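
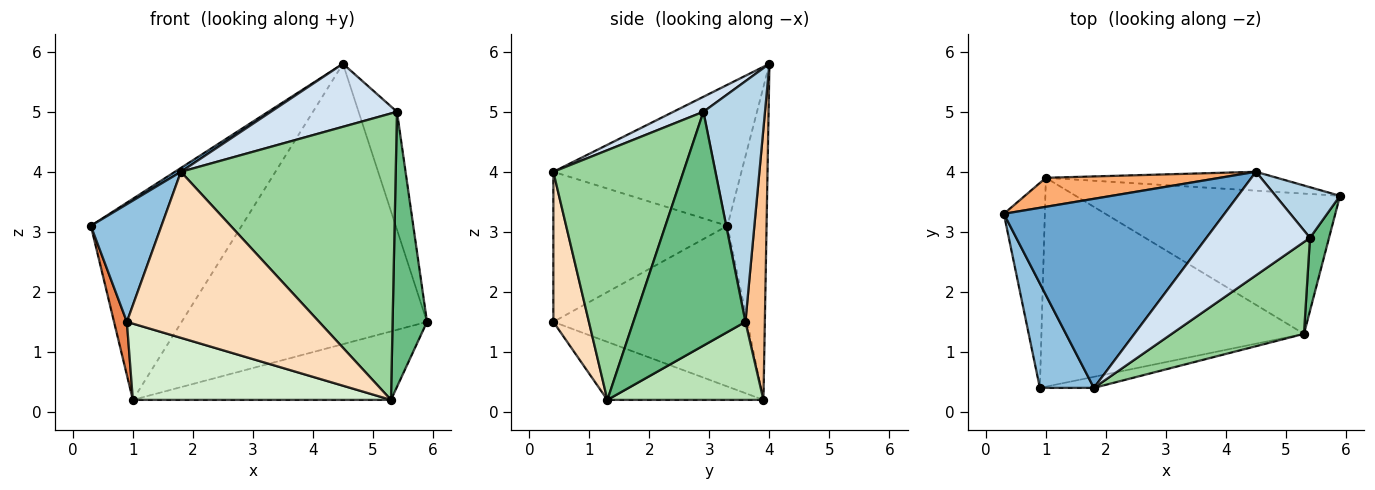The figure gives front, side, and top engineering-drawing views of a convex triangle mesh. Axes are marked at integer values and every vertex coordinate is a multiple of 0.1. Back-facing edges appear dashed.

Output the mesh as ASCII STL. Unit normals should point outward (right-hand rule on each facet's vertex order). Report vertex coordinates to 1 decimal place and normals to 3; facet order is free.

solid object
 facet normal -0.539 -0.017 0.842
  outer loop
   vertex 4.5 4.0 5.8
   vertex 0.3 3.3 3.1
   vertex 1.8 0.4 4.0
  endloop
 endfacet
 facet normal -0.879 -0.356 0.316
  outer loop
   vertex 0.9 0.4 1.5
   vertex 1.8 0.4 4.0
   vertex 0.3 3.3 3.1
  endloop
 endfacet
 facet normal 0.827 0.516 0.221
  outer loop
   vertex 5.4 2.9 5.0
   vertex 5.9 3.6 1.5
   vertex 4.5 4.0 5.8
  endloop
 endfacet
 facet normal 0.123 -0.516 0.848
  outer loop
   vertex 5.4 2.9 5.0
   vertex 4.5 4.0 5.8
   vertex 1.8 0.4 4.0
  endloop
 endfacet
 facet normal -0.967 -0.064 -0.247
  outer loop
   vertex 1.0 3.9 0.2
   vertex 0.9 0.4 1.5
   vertex 0.3 3.3 3.1
  endloop
 endfacet
 facet normal -0.249 0.959 0.138
  outer loop
   vertex 1.0 3.9 0.2
   vertex 0.3 3.3 3.1
   vertex 4.5 4.0 5.8
  endloop
 endfacet
 facet normal 0.079 0.995 -0.067
  outer loop
   vertex 1.0 3.9 0.2
   vertex 4.5 4.0 5.8
   vertex 5.9 3.6 1.5
  endloop
 endfacet
 facet normal 0.181 -0.981 -0.065
  outer loop
   vertex 5.3 1.3 0.2
   vertex 1.8 0.4 4.0
   vertex 0.9 0.4 1.5
  endloop
 endfacet
 facet normal 0.953 -0.293 0.078
  outer loop
   vertex 5.3 1.3 0.2
   vertex 5.9 3.6 1.5
   vertex 5.4 2.9 5.0
  endloop
 endfacet
 facet normal 0.499 -0.825 0.265
  outer loop
   vertex 5.3 1.3 0.2
   vertex 5.4 2.9 5.0
   vertex 1.8 0.4 4.0
  endloop
 endfacet
 facet normal 0.256 0.424 -0.869
  outer loop
   vertex 5.3 1.3 0.2
   vertex 1.0 3.9 0.2
   vertex 5.9 3.6 1.5
  endloop
 endfacet
 facet normal -0.203 -0.336 -0.920
  outer loop
   vertex 5.3 1.3 0.2
   vertex 0.9 0.4 1.5
   vertex 1.0 3.9 0.2
  endloop
 endfacet
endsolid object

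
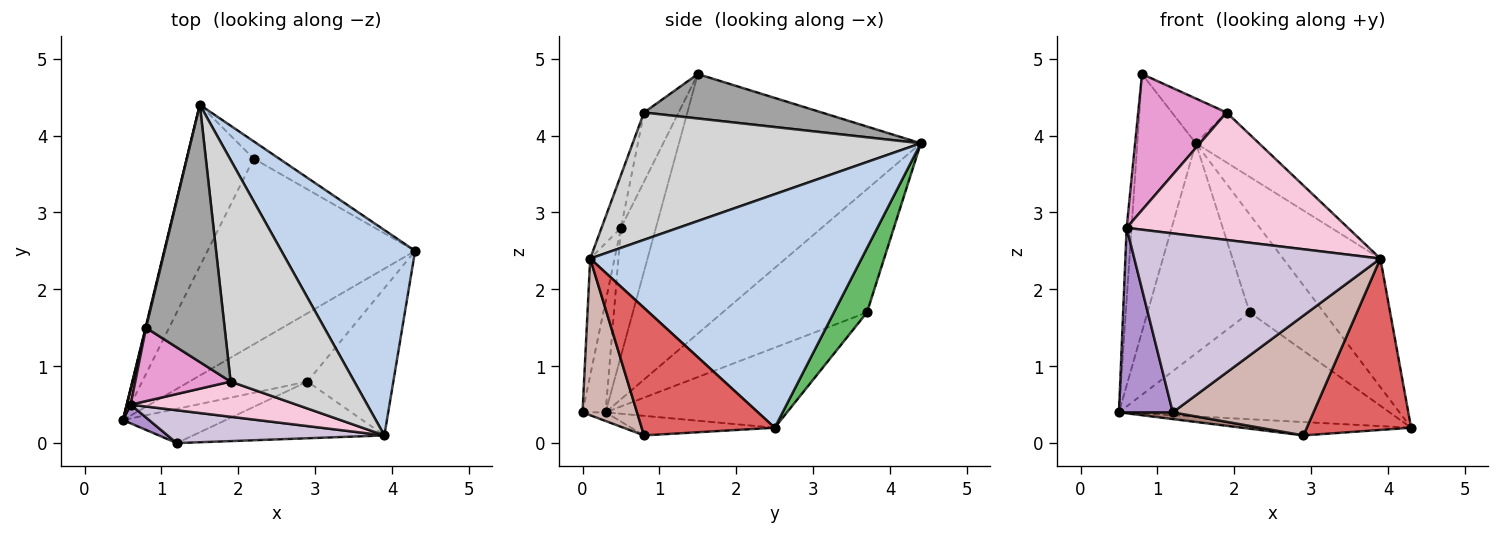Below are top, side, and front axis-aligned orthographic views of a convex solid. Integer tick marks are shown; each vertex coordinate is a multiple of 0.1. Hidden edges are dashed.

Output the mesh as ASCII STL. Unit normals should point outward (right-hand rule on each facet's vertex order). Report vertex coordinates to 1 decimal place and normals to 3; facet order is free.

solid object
 facet normal -0.972 0.235 0.002
  outer loop
   vertex 0.8 1.5 4.8
   vertex 1.5 4.4 3.9
   vertex 0.5 0.3 0.4
  endloop
 endfacet
 facet normal 0.829 0.297 0.475
  outer loop
   vertex 3.9 0.1 2.4
   vertex 4.3 2.5 0.2
   vertex 1.5 4.4 3.9
  endloop
 endfacet
 facet normal -0.317 0.473 -0.822
  outer loop
   vertex 2.2 3.7 1.7
   vertex 4.3 2.5 0.2
   vertex 0.5 0.3 0.4
  endloop
 endfacet
 facet normal -0.746 0.528 -0.405
  outer loop
   vertex 2.2 3.7 1.7
   vertex 0.5 0.3 0.4
   vertex 1.5 4.4 3.9
  endloop
 endfacet
 facet normal 0.402 0.902 -0.159
  outer loop
   vertex 2.2 3.7 1.7
   vertex 1.5 4.4 3.9
   vertex 4.3 2.5 0.2
  endloop
 endfacet
 facet normal -0.161 0.189 -0.969
  outer loop
   vertex 2.9 0.8 0.1
   vertex 0.5 0.3 0.4
   vertex 4.3 2.5 0.2
  endloop
 endfacet
 facet normal 0.695 -0.545 -0.468
  outer loop
   vertex 2.9 0.8 0.1
   vertex 4.3 2.5 0.2
   vertex 3.9 0.1 2.4
  endloop
 endfacet
 facet normal -0.990 0.139 0.030
  outer loop
   vertex 0.6 0.5 2.8
   vertex 0.8 1.5 4.8
   vertex 0.5 0.3 0.4
  endloop
 endfacet
 facet normal -0.392 -0.915 0.093
  outer loop
   vertex 1.2 0.0 0.4
   vertex 0.6 0.5 2.8
   vertex 0.5 0.3 0.4
  endloop
 endfacet
 facet normal -0.097 -0.979 0.180
  outer loop
   vertex 1.2 0.0 0.4
   vertex 3.9 0.1 2.4
   vertex 0.6 0.5 2.8
  endloop
 endfacet
 facet normal -0.082 -0.192 -0.978
  outer loop
   vertex 1.2 0.0 0.4
   vertex 0.5 0.3 0.4
   vertex 2.9 0.8 0.1
  endloop
 endfacet
 facet normal 0.330 -0.853 -0.403
  outer loop
   vertex 1.2 0.0 0.4
   vertex 2.9 0.8 0.1
   vertex 3.9 0.1 2.4
  endloop
 endfacet
 facet normal -0.326 -0.832 0.449
  outer loop
   vertex 1.9 0.8 4.3
   vertex 0.8 1.5 4.8
   vertex 0.6 0.5 2.8
  endloop
 endfacet
 facet normal -0.084 -0.961 0.265
  outer loop
   vertex 1.9 0.8 4.3
   vertex 0.6 0.5 2.8
   vertex 3.9 0.1 2.4
  endloop
 endfacet
 facet normal 0.487 0.150 0.861
  outer loop
   vertex 1.9 0.8 4.3
   vertex 1.5 4.4 3.9
   vertex 0.8 1.5 4.8
  endloop
 endfacet
 facet normal 0.708 0.155 0.689
  outer loop
   vertex 1.9 0.8 4.3
   vertex 3.9 0.1 2.4
   vertex 1.5 4.4 3.9
  endloop
 endfacet
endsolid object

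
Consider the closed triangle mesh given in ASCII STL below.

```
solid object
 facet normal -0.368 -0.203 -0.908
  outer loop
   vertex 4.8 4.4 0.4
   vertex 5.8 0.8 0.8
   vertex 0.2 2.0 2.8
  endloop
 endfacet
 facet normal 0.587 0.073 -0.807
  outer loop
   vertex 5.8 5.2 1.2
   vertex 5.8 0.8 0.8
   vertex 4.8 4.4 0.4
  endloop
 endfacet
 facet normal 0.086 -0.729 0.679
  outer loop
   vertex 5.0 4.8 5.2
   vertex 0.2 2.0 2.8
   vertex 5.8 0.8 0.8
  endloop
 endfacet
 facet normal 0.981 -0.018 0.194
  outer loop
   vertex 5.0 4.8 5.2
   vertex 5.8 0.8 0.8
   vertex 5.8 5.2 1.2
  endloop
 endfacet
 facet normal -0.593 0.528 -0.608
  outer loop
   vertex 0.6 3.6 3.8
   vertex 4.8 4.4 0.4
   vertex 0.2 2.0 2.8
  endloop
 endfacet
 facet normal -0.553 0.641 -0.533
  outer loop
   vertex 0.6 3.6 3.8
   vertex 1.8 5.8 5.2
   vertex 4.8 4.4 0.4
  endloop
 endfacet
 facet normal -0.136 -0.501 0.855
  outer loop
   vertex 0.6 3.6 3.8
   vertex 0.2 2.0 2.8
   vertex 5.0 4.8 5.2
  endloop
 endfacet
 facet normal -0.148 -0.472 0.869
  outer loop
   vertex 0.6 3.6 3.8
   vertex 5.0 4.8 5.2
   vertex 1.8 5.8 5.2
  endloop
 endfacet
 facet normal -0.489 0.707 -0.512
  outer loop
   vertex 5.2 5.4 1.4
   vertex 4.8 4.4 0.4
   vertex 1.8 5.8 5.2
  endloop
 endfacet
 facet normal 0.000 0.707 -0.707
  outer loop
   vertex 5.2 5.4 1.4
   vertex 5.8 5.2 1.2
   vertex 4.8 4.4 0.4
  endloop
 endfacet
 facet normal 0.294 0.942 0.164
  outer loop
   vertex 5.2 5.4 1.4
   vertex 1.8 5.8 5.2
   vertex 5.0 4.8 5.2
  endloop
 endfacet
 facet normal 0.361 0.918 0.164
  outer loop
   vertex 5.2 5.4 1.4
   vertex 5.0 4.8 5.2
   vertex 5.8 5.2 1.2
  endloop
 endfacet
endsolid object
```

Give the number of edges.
18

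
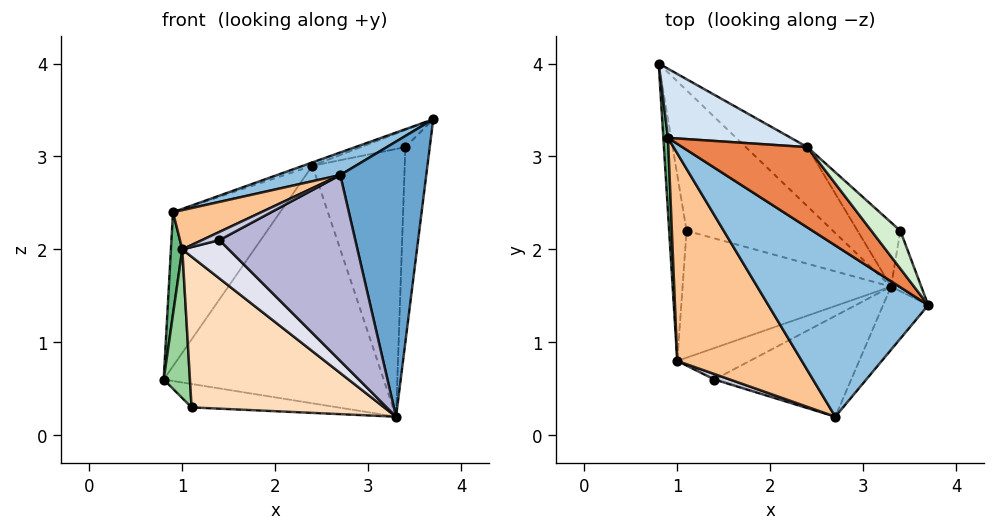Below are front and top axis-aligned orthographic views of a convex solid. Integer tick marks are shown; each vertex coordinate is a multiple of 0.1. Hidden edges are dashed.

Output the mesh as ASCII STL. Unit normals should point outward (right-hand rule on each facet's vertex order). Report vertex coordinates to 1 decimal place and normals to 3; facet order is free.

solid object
 facet normal 0.793 -0.593 -0.136
  outer loop
   vertex 3.3 1.6 0.2
   vertex 3.7 1.4 3.4
   vertex 2.7 0.2 2.8
  endloop
 endfacet
 facet normal -0.401 -0.120 0.908
  outer loop
   vertex 0.9 3.2 2.4
   vertex 2.7 0.2 2.8
   vertex 3.7 1.4 3.4
  endloop
 endfacet
 facet normal 0.000 0.164 -0.986
  outer loop
   vertex 1.1 2.2 0.3
   vertex 0.8 4.0 0.6
   vertex 3.3 1.6 0.2
  endloop
 endfacet
 facet normal -0.076 0.910 0.408
  outer loop
   vertex 2.4 3.1 2.9
   vertex 0.8 4.0 0.6
   vertex 0.9 3.2 2.4
  endloop
 endfacet
 facet normal -0.314 0.039 0.949
  outer loop
   vertex 2.4 3.1 2.9
   vertex 0.9 3.2 2.4
   vertex 3.7 1.4 3.4
  endloop
 endfacet
 facet normal 0.666 0.724 -0.180
  outer loop
   vertex 2.4 3.1 2.9
   vertex 3.3 1.6 0.2
   vertex 0.8 4.0 0.6
  endloop
 endfacet
 facet normal -0.467 -0.164 0.869
  outer loop
   vertex 1.0 0.8 2.0
   vertex 2.7 0.2 2.8
   vertex 0.9 3.2 2.4
  endloop
 endfacet
 facet normal -0.231 -0.744 -0.627
  outer loop
   vertex 1.0 0.8 2.0
   vertex 1.1 2.2 0.3
   vertex 3.3 1.6 0.2
  endloop
 endfacet
 facet normal -0.998 -0.047 0.034
  outer loop
   vertex 1.0 0.8 2.0
   vertex 0.9 3.2 2.4
   vertex 0.8 4.0 0.6
  endloop
 endfacet
 facet normal -0.976 -0.135 -0.168
  outer loop
   vertex 1.0 0.8 2.0
   vertex 0.8 4.0 0.6
   vertex 1.1 2.2 0.3
  endloop
 endfacet
 facet normal 0.943 0.317 -0.098
  outer loop
   vertex 3.4 2.2 3.1
   vertex 3.7 1.4 3.4
   vertex 3.3 1.6 0.2
  endloop
 endfacet
 facet normal 0.186 0.405 0.895
  outer loop
   vertex 3.4 2.2 3.1
   vertex 2.4 3.1 2.9
   vertex 3.7 1.4 3.4
  endloop
 endfacet
 facet normal 0.678 0.715 -0.171
  outer loop
   vertex 3.4 2.2 3.1
   vertex 3.3 1.6 0.2
   vertex 2.4 3.1 2.9
  endloop
 endfacet
 facet normal -0.014 -0.879 -0.477
  outer loop
   vertex 1.4 0.6 2.1
   vertex 3.3 1.6 0.2
   vertex 2.7 0.2 2.8
  endloop
 endfacet
 facet normal -0.485 -0.728 0.485
  outer loop
   vertex 1.4 0.6 2.1
   vertex 2.7 0.2 2.8
   vertex 1.0 0.8 2.0
  endloop
 endfacet
 facet normal -0.222 -0.754 -0.619
  outer loop
   vertex 1.4 0.6 2.1
   vertex 1.0 0.8 2.0
   vertex 3.3 1.6 0.2
  endloop
 endfacet
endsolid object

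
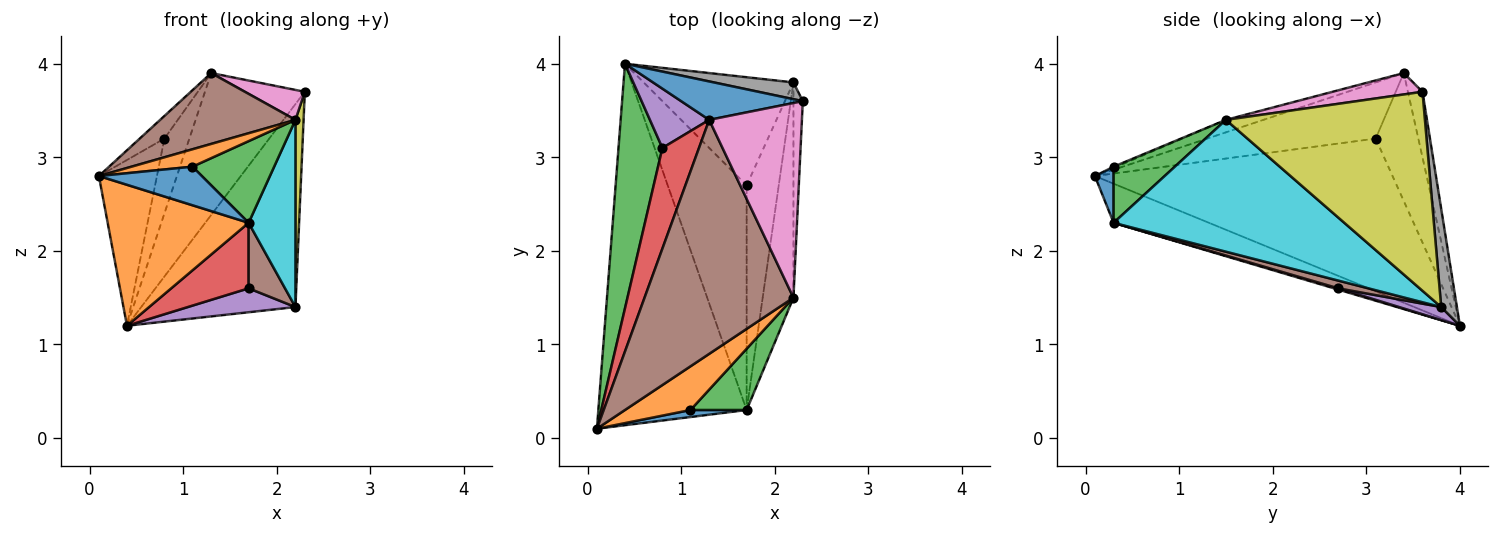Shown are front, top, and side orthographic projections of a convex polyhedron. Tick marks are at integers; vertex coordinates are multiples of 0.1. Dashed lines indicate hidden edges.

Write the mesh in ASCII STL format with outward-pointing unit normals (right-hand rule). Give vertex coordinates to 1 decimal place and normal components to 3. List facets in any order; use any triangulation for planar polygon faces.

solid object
 facet normal -0.139 0.956 0.259
  outer loop
   vertex 1.3 3.4 3.9
   vertex 2.3 3.6 3.7
   vertex 0.4 4.0 1.2
  endloop
 endfacet
 facet normal -0.239 -0.353 -0.905
  outer loop
   vertex 1.7 0.3 2.3
   vertex 0.1 0.1 2.8
   vertex 0.4 4.0 1.2
  endloop
 endfacet
 facet normal -0.945 0.184 0.272
  outer loop
   vertex 0.8 3.1 3.2
   vertex 0.4 4.0 1.2
   vertex 0.1 0.1 2.8
  endloop
 endfacet
 facet normal -0.832 0.122 0.542
  outer loop
   vertex 0.8 3.1 3.2
   vertex 0.1 0.1 2.8
   vertex 1.3 3.4 3.9
  endloop
 endfacet
 facet normal -0.801 0.469 0.371
  outer loop
   vertex 0.8 3.1 3.2
   vertex 1.3 3.4 3.9
   vertex 0.4 4.0 1.2
  endloop
 endfacet
 facet normal -0.080 -0.289 0.954
  outer loop
   vertex 2.2 1.5 3.4
   vertex 1.3 3.4 3.9
   vertex 0.1 0.1 2.8
  endloop
 endfacet
 facet normal 0.222 -0.148 0.964
  outer loop
   vertex 2.2 1.5 3.4
   vertex 2.3 3.6 3.7
   vertex 1.3 3.4 3.9
  endloop
 endfacet
 facet normal 0.101 0.992 0.082
  outer loop
   vertex 2.2 3.8 1.4
   vertex 0.4 4.0 1.2
   vertex 2.3 3.6 3.7
  endloop
 endfacet
 facet normal 0.998 -0.041 -0.047
  outer loop
   vertex 2.2 3.8 1.4
   vertex 2.3 3.6 3.7
   vertex 2.2 1.5 3.4
  endloop
 endfacet
 facet normal 0.955 -0.194 -0.223
  outer loop
   vertex 2.2 3.8 1.4
   vertex 2.2 1.5 3.4
   vertex 1.7 0.3 2.3
  endloop
 endfacet
 facet normal 0.176 -0.968 0.176
  outer loop
   vertex 1.1 0.3 2.9
   vertex 0.1 0.1 2.8
   vertex 1.7 0.3 2.3
  endloop
 endfacet
 facet normal -0.019 -0.370 0.929
  outer loop
   vertex 1.1 0.3 2.9
   vertex 2.2 1.5 3.4
   vertex 0.1 0.1 2.8
  endloop
 endfacet
 facet normal 0.514 -0.686 0.514
  outer loop
   vertex 1.1 0.3 2.9
   vertex 1.7 0.3 2.3
   vertex 2.2 1.5 3.4
  endloop
 endfacet
 facet normal 0.015 -0.280 -0.960
  outer loop
   vertex 1.7 2.7 1.6
   vertex 1.7 0.3 2.3
   vertex 0.4 4.0 1.2
  endloop
 endfacet
 facet normal 0.084 -0.215 -0.973
  outer loop
   vertex 1.7 2.7 1.6
   vertex 0.4 4.0 1.2
   vertex 2.2 3.8 1.4
  endloop
 endfacet
 facet normal 0.226 -0.273 -0.935
  outer loop
   vertex 1.7 2.7 1.6
   vertex 2.2 3.8 1.4
   vertex 1.7 0.3 2.3
  endloop
 endfacet
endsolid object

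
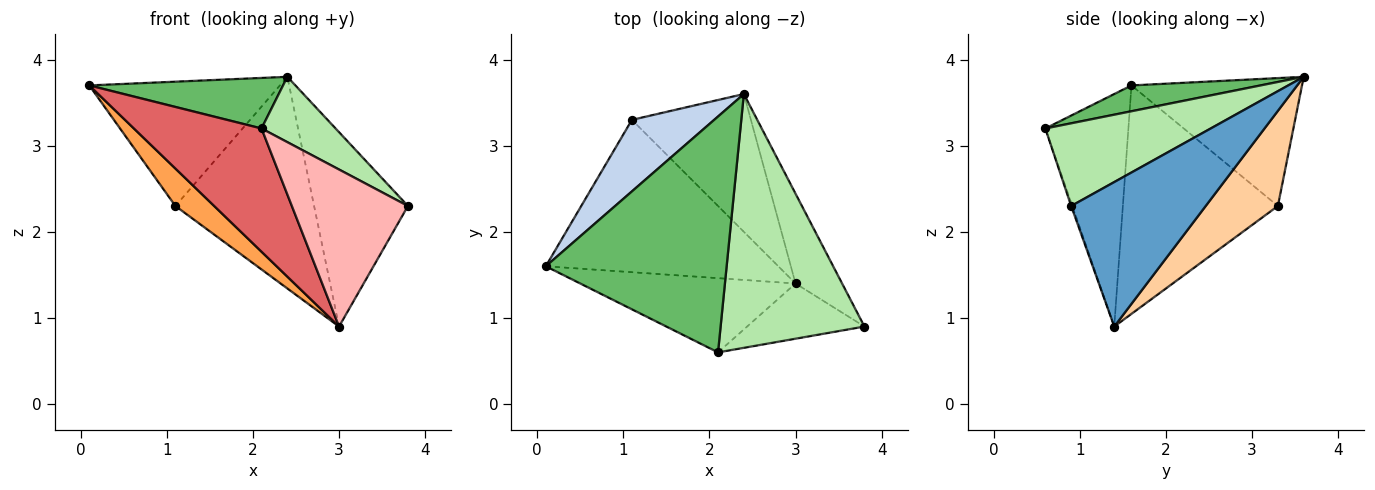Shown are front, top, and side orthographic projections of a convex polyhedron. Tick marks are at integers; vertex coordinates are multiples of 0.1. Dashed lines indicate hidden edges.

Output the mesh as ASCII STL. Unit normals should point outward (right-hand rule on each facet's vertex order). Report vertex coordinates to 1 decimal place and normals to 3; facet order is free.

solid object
 facet normal 0.793 0.553 -0.256
  outer loop
   vertex 3.0 1.4 0.9
   vertex 2.4 3.6 3.8
   vertex 3.8 0.9 2.3
  endloop
 endfacet
 facet normal -0.613 0.685 0.394
  outer loop
   vertex 1.1 3.3 2.3
   vertex 0.1 1.6 3.7
   vertex 2.4 3.6 3.8
  endloop
 endfacet
 facet normal -0.690 -0.173 -0.703
  outer loop
   vertex 1.1 3.3 2.3
   vertex 3.0 1.4 0.9
   vertex 0.1 1.6 3.7
  endloop
 endfacet
 facet normal 0.400 0.768 -0.500
  outer loop
   vertex 1.1 3.3 2.3
   vertex 2.4 3.6 3.8
   vertex 3.0 1.4 0.9
  endloop
 endfacet
 facet normal 0.138 -0.208 0.968
  outer loop
   vertex 2.1 0.6 3.2
   vertex 2.4 3.6 3.8
   vertex 0.1 1.6 3.7
  endloop
 endfacet
 facet normal 0.486 -0.218 0.846
  outer loop
   vertex 2.1 0.6 3.2
   vertex 3.8 0.9 2.3
   vertex 2.4 3.6 3.8
  endloop
 endfacet
 facet normal -0.487 -0.748 -0.451
  outer loop
   vertex 2.1 0.6 3.2
   vertex 0.1 1.6 3.7
   vertex 3.0 1.4 0.9
  endloop
 endfacet
 facet normal -0.009 -0.943 -0.332
  outer loop
   vertex 2.1 0.6 3.2
   vertex 3.0 1.4 0.9
   vertex 3.8 0.9 2.3
  endloop
 endfacet
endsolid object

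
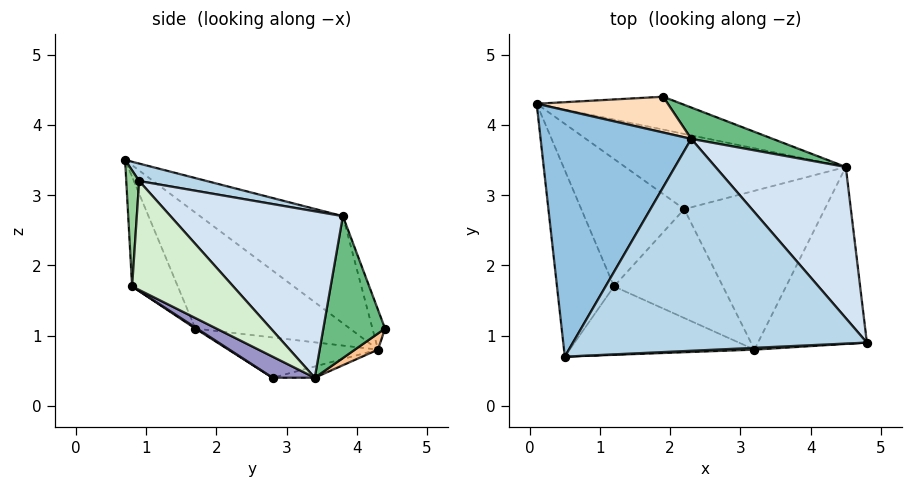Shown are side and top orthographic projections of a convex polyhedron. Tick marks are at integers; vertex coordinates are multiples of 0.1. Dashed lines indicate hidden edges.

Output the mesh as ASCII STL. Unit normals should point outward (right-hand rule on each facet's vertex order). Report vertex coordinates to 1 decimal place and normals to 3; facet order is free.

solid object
 facet normal -0.050 0.191 -0.980
  outer loop
   vertex 4.5 3.4 0.4
   vertex 2.2 2.8 0.4
   vertex 0.1 4.3 0.8
  endloop
 endfacet
 facet normal -0.508 0.480 0.715
  outer loop
   vertex 2.3 3.8 2.7
   vertex 0.1 4.3 0.8
   vertex 0.5 0.7 3.5
  endloop
 endfacet
 facet normal 0.058 0.218 0.974
  outer loop
   vertex 2.3 3.8 2.7
   vertex 0.5 0.7 3.5
   vertex 4.8 0.9 3.2
  endloop
 endfacet
 facet normal 0.619 0.617 0.485
  outer loop
   vertex 2.3 3.8 2.7
   vertex 4.8 0.9 3.2
   vertex 4.5 3.4 0.4
  endloop
 endfacet
 facet normal -0.824 -0.395 -0.405
  outer loop
   vertex 1.2 1.7 1.1
   vertex 0.5 0.7 3.5
   vertex 0.1 4.3 0.8
  endloop
 endfacet
 facet normal -0.352 -0.253 -0.901
  outer loop
   vertex 1.2 1.7 1.1
   vertex 0.1 4.3 0.8
   vertex 2.2 2.8 0.4
  endloop
 endfacet
 facet normal 0.079 0.701 -0.708
  outer loop
   vertex 1.9 4.4 1.1
   vertex 4.5 3.4 0.4
   vertex 0.1 4.3 0.8
  endloop
 endfacet
 facet normal -0.113 0.921 0.374
  outer loop
   vertex 1.9 4.4 1.1
   vertex 0.1 4.3 0.8
   vertex 2.3 3.8 2.7
  endloop
 endfacet
 facet normal 0.403 0.886 0.231
  outer loop
   vertex 1.9 4.4 1.1
   vertex 2.3 3.8 2.7
   vertex 4.5 3.4 0.4
  endloop
 endfacet
 facet normal 0.048 -0.999 0.016
  outer loop
   vertex 3.2 0.8 1.7
   vertex 4.8 0.9 3.2
   vertex 0.5 0.7 3.5
  endloop
 endfacet
 facet normal -0.258 -0.863 -0.435
  outer loop
   vertex 3.2 0.8 1.7
   vertex 0.5 0.7 3.5
   vertex 1.2 1.7 1.1
  endloop
 endfacet
 facet normal 0.577 -0.577 -0.577
  outer loop
   vertex 3.2 0.8 1.7
   vertex 4.5 3.4 0.4
   vertex 4.8 0.9 3.2
  endloop
 endfacet
 facet normal 0.129 -0.494 -0.860
  outer loop
   vertex 3.2 0.8 1.7
   vertex 2.2 2.8 0.4
   vertex 4.5 3.4 0.4
  endloop
 endfacet
 facet normal 0.008 -0.542 -0.840
  outer loop
   vertex 3.2 0.8 1.7
   vertex 1.2 1.7 1.1
   vertex 2.2 2.8 0.4
  endloop
 endfacet
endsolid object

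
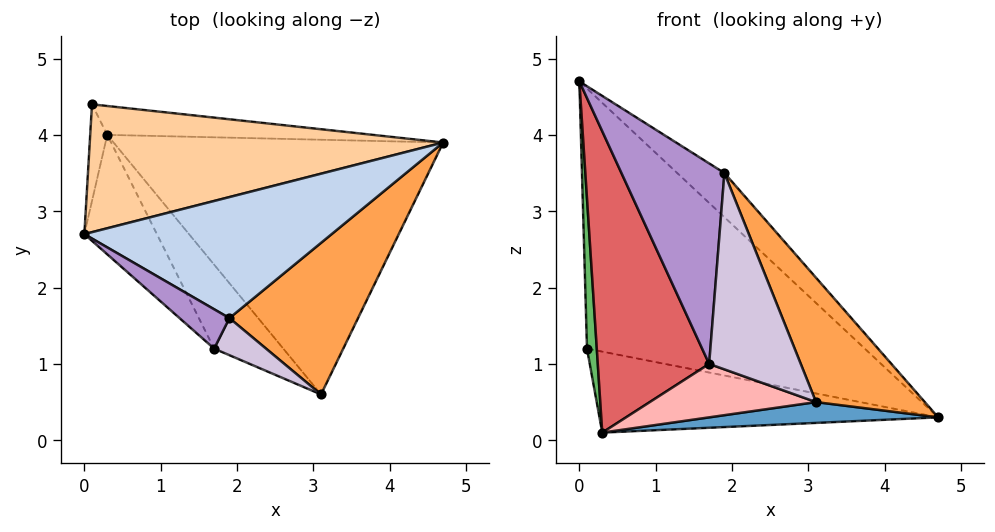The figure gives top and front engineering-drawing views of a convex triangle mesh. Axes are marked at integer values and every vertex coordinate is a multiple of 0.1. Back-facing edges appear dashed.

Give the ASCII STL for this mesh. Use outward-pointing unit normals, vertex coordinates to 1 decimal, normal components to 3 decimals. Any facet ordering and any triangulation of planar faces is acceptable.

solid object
 facet normal 0.043 -0.081 -0.996
  outer loop
   vertex 0.3 4.0 0.1
   vertex 4.7 3.9 0.3
   vertex 3.1 0.6 0.5
  endloop
 endfacet
 facet normal 0.621 0.269 0.736
  outer loop
   vertex 1.9 1.6 3.5
   vertex 4.7 3.9 0.3
   vertex 0.0 2.7 4.7
  endloop
 endfacet
 facet normal 0.815 -0.368 0.448
  outer loop
   vertex 1.9 1.6 3.5
   vertex 3.1 0.6 0.5
   vertex 4.7 3.9 0.3
  endloop
 endfacet
 facet normal 0.181 0.883 0.434
  outer loop
   vertex 0.1 4.4 1.2
   vertex 0.0 2.7 4.7
   vertex 4.7 3.9 0.3
  endloop
 endfacet
 facet normal -0.978 -0.176 -0.114
  outer loop
   vertex 0.1 4.4 1.2
   vertex 0.3 4.0 0.1
   vertex 0.0 2.7 4.7
  endloop
 endfacet
 facet normal 0.037 0.941 -0.336
  outer loop
   vertex 0.1 4.4 1.2
   vertex 4.7 3.9 0.3
   vertex 0.3 4.0 0.1
  endloop
 endfacet
 facet normal -0.851 -0.488 -0.193
  outer loop
   vertex 1.7 1.2 1.0
   vertex 0.0 2.7 4.7
   vertex 0.3 4.0 0.1
  endloop
 endfacet
 facet normal -0.469 -0.474 -0.745
  outer loop
   vertex 1.7 1.2 1.0
   vertex 0.3 4.0 0.1
   vertex 3.1 0.6 0.5
  endloop
 endfacet
 facet normal -0.408 -0.896 0.176
  outer loop
   vertex 1.7 1.2 1.0
   vertex 1.9 1.6 3.5
   vertex 0.0 2.7 4.7
  endloop
 endfacet
 facet normal -0.334 -0.926 0.175
  outer loop
   vertex 1.7 1.2 1.0
   vertex 3.1 0.6 0.5
   vertex 1.9 1.6 3.5
  endloop
 endfacet
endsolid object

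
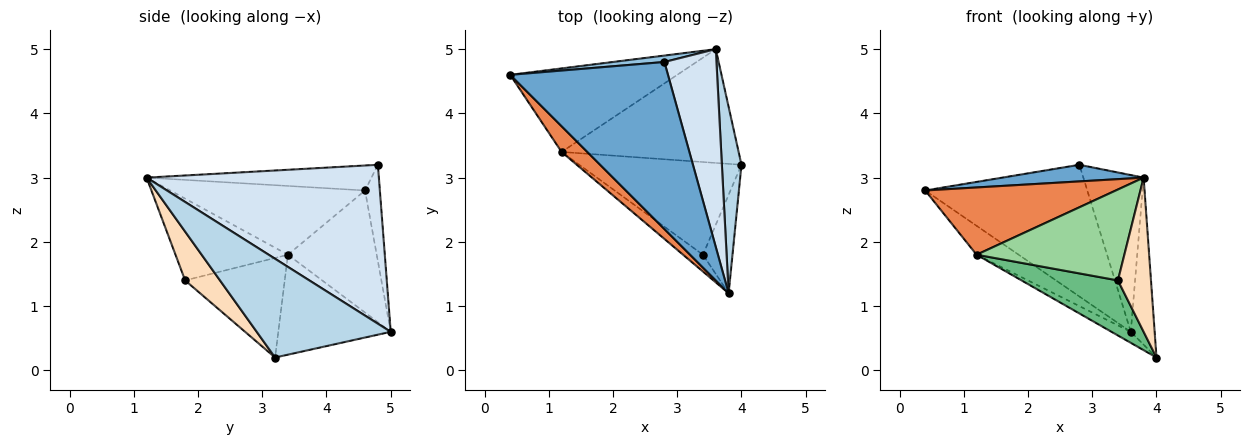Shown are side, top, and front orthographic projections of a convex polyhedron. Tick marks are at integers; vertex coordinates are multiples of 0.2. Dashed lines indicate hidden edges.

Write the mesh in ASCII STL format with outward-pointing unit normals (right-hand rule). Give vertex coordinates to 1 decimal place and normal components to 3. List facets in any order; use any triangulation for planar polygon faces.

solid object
 facet normal -0.156 -0.098 0.983
  outer loop
   vertex 2.8 4.8 3.2
   vertex 0.4 4.6 2.8
   vertex 3.8 1.2 3.0
  endloop
 endfacet
 facet normal -0.091 0.995 0.049
  outer loop
   vertex 3.6 5.0 0.6
   vertex 0.4 4.6 2.8
   vertex 2.8 4.8 3.2
  endloop
 endfacet
 facet normal 0.966 0.172 0.192
  outer loop
   vertex 3.6 5.0 0.6
   vertex 3.8 1.2 3.0
   vertex 4.0 3.2 0.2
  endloop
 endfacet
 facet normal 0.923 0.239 0.302
  outer loop
   vertex 3.6 5.0 0.6
   vertex 2.8 4.8 3.2
   vertex 3.8 1.2 3.0
  endloop
 endfacet
 facet normal -0.691 -0.676 0.258
  outer loop
   vertex 1.2 3.4 1.8
   vertex 3.8 1.2 3.0
   vertex 0.4 4.6 2.8
  endloop
 endfacet
 facet normal -0.568 0.269 -0.778
  outer loop
   vertex 1.2 3.4 1.8
   vertex 0.4 4.6 2.8
   vertex 3.6 5.0 0.6
  endloop
 endfacet
 facet normal -0.490 0.084 -0.868
  outer loop
   vertex 1.2 3.4 1.8
   vertex 3.6 5.0 0.6
   vertex 4.0 3.2 0.2
  endloop
 endfacet
 facet normal 0.665 -0.630 -0.402
  outer loop
   vertex 3.4 1.8 1.4
   vertex 4.0 3.2 0.2
   vertex 3.8 1.2 3.0
  endloop
 endfacet
 facet normal -0.467 -0.452 -0.760
  outer loop
   vertex 3.4 1.8 1.4
   vertex 1.2 3.4 1.8
   vertex 4.0 3.2 0.2
  endloop
 endfacet
 facet normal -0.599 -0.787 -0.145
  outer loop
   vertex 3.4 1.8 1.4
   vertex 3.8 1.2 3.0
   vertex 1.2 3.4 1.8
  endloop
 endfacet
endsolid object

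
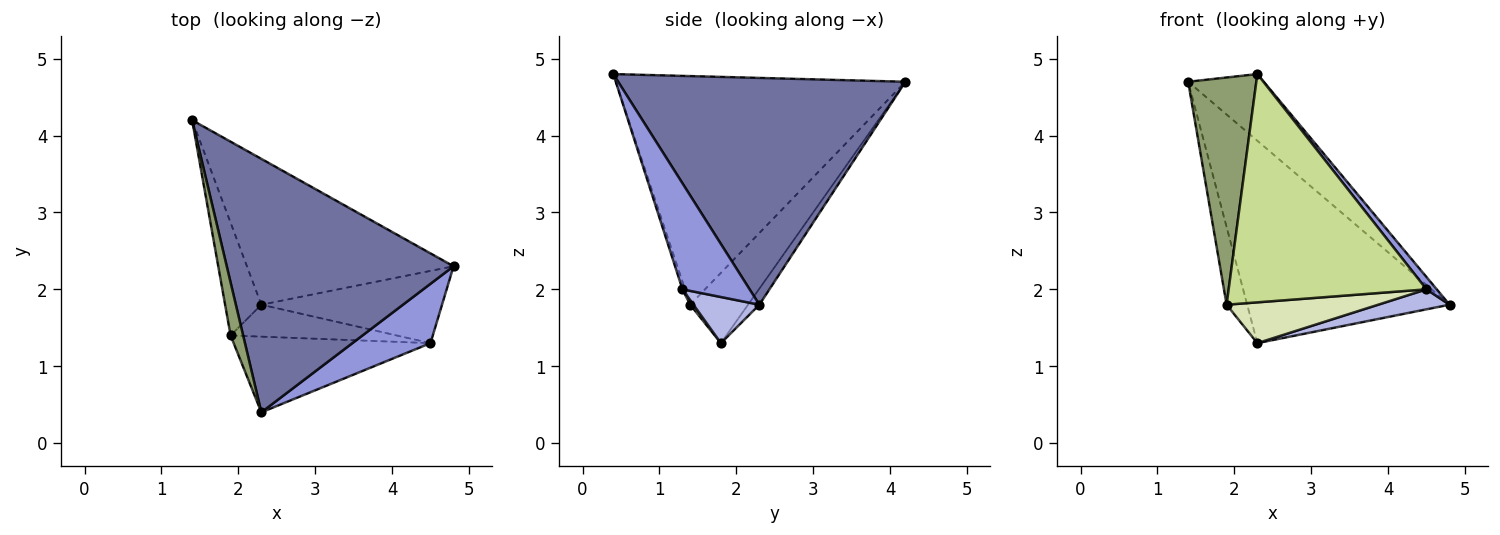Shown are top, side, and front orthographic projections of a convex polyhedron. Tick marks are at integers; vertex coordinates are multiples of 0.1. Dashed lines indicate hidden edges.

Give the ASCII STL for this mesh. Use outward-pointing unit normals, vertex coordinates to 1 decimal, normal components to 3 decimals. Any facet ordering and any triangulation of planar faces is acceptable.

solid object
 facet normal 0.695 0.183 0.695
  outer loop
   vertex 2.3 0.4 4.8
   vertex 4.8 2.3 1.8
   vertex 1.4 4.2 4.7
  endloop
 endfacet
 facet normal -0.045 0.810 -0.584
  outer loop
   vertex 2.3 1.8 1.3
   vertex 1.4 4.2 4.7
   vertex 4.8 2.3 1.8
  endloop
 endfacet
 facet normal 0.799 -0.122 0.589
  outer loop
   vertex 4.5 1.3 2.0
   vertex 4.8 2.3 1.8
   vertex 2.3 0.4 4.8
  endloop
 endfacet
 facet normal 0.239 -0.259 -0.936
  outer loop
   vertex 4.5 1.3 2.0
   vertex 2.3 1.8 1.3
   vertex 4.8 2.3 1.8
  endloop
 endfacet
 facet normal -0.972 -0.229 0.053
  outer loop
   vertex 1.9 1.4 1.8
   vertex 2.3 0.4 4.8
   vertex 1.4 4.2 4.7
  endloop
 endfacet
 facet normal -0.848 0.301 -0.437
  outer loop
   vertex 1.9 1.4 1.8
   vertex 1.4 4.2 4.7
   vertex 2.3 1.8 1.3
  endloop
 endfacet
 facet normal -0.012 -0.949 -0.315
  outer loop
   vertex 1.9 1.4 1.8
   vertex 4.5 1.3 2.0
   vertex 2.3 0.4 4.8
  endloop
 endfacet
 facet normal 0.017 -0.787 -0.616
  outer loop
   vertex 1.9 1.4 1.8
   vertex 2.3 1.8 1.3
   vertex 4.5 1.3 2.0
  endloop
 endfacet
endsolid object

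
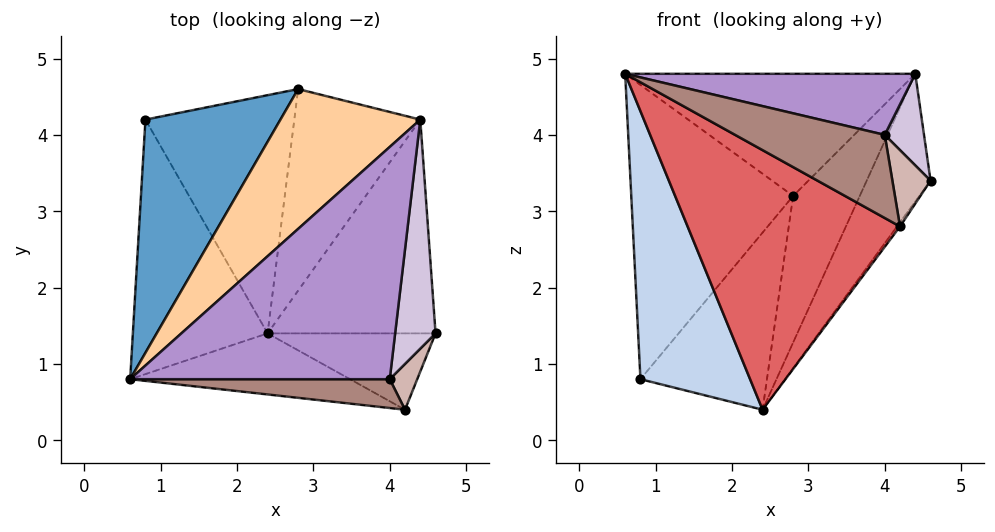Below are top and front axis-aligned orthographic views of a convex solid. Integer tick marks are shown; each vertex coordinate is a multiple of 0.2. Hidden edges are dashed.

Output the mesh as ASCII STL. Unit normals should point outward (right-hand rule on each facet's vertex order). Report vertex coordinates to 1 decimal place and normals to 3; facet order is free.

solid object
 facet normal -0.670 0.582 0.461
  outer loop
   vertex 0.8 4.2 0.8
   vertex 0.6 0.8 4.8
   vertex 2.8 4.6 3.2
  endloop
 endfacet
 facet normal -0.822 -0.413 -0.392
  outer loop
   vertex 0.8 4.2 0.8
   vertex 2.4 1.4 0.4
   vertex 0.6 0.8 4.8
  endloop
 endfacet
 facet normal 0.645 0.456 -0.613
  outer loop
   vertex 0.8 4.2 0.8
   vertex 2.8 4.6 3.2
   vertex 2.4 1.4 0.4
  endloop
 endfacet
 facet normal -0.507 0.567 0.649
  outer loop
   vertex 4.4 4.2 4.8
   vertex 2.8 4.6 3.2
   vertex 0.6 0.8 4.8
  endloop
 endfacet
 facet normal 0.760 0.333 -0.558
  outer loop
   vertex 4.4 4.2 4.8
   vertex 4.6 1.4 3.4
   vertex 2.4 1.4 0.4
  endloop
 endfacet
 facet normal 0.691 0.425 -0.585
  outer loop
   vertex 4.4 4.2 4.8
   vertex 2.4 1.4 0.4
   vertex 2.8 4.6 3.2
  endloop
 endfacet
 facet normal -0.229 -0.948 -0.223
  outer loop
   vertex 4.2 0.4 2.8
   vertex 0.6 0.8 4.8
   vertex 2.4 1.4 0.4
  endloop
 endfacet
 facet normal 0.806 0.032 -0.591
  outer loop
   vertex 4.2 0.4 2.8
   vertex 2.4 1.4 0.4
   vertex 4.6 1.4 3.4
  endloop
 endfacet
 facet normal 0.222 -0.248 0.943
  outer loop
   vertex 4.0 0.8 4.0
   vertex 4.4 4.2 4.8
   vertex 0.6 0.8 4.8
  endloop
 endfacet
 facet normal 0.793 -0.226 0.566
  outer loop
   vertex 4.0 0.8 4.0
   vertex 4.6 1.4 3.4
   vertex 4.4 4.2 4.8
  endloop
 endfacet
 facet normal 0.077 -0.942 0.327
  outer loop
   vertex 4.0 0.8 4.0
   vertex 0.6 0.8 4.8
   vertex 4.2 0.4 2.8
  endloop
 endfacet
 facet normal 0.808 -0.505 0.303
  outer loop
   vertex 4.0 0.8 4.0
   vertex 4.2 0.4 2.8
   vertex 4.6 1.4 3.4
  endloop
 endfacet
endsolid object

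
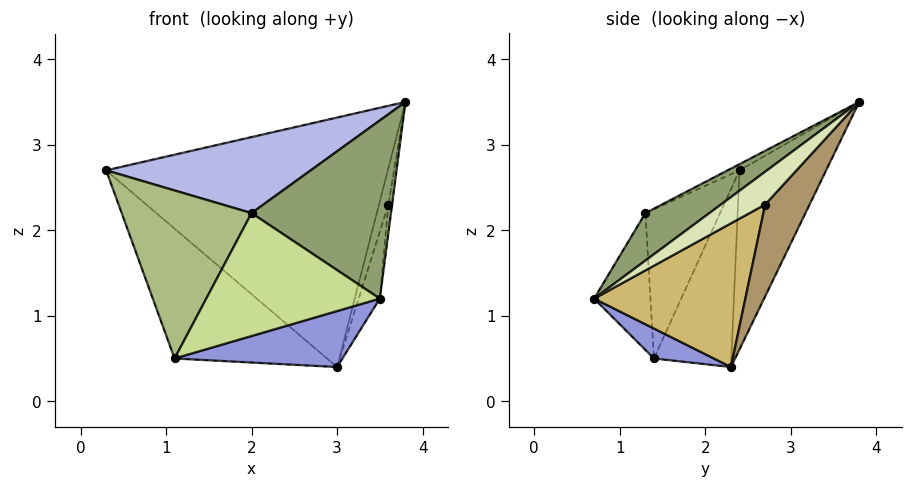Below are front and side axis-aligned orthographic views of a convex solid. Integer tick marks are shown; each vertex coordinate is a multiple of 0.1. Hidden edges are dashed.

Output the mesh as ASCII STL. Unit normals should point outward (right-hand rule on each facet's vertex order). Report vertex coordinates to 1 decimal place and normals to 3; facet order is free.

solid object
 facet normal -0.274 0.892 -0.361
  outer loop
   vertex 3.0 2.3 0.4
   vertex 0.3 2.4 2.7
   vertex 3.8 3.8 3.5
  endloop
 endfacet
 facet normal -0.393 0.775 -0.495
  outer loop
   vertex 1.1 1.4 0.5
   vertex 0.3 2.4 2.7
   vertex 3.0 2.3 0.4
  endloop
 endfacet
 facet normal 0.145 -0.406 -0.902
  outer loop
   vertex 1.1 1.4 0.5
   vertex 3.0 2.3 0.4
   vertex 3.5 0.7 1.2
  endloop
 endfacet
 facet normal -0.026 -0.446 0.894
  outer loop
   vertex 2.0 1.3 2.2
   vertex 3.8 3.8 3.5
   vertex 0.3 2.4 2.7
  endloop
 endfacet
 facet normal 0.271 -0.590 0.760
  outer loop
   vertex 2.0 1.3 2.2
   vertex 3.5 0.7 1.2
   vertex 3.8 3.8 3.5
  endloop
 endfacet
 facet normal -0.487 -0.848 0.208
  outer loop
   vertex 2.0 1.3 2.2
   vertex 0.3 2.4 2.7
   vertex 1.1 1.4 0.5
  endloop
 endfacet
 facet normal -0.307 -0.946 0.107
  outer loop
   vertex 2.0 1.3 2.2
   vertex 1.1 1.4 0.5
   vertex 3.5 0.7 1.2
  endloop
 endfacet
 facet normal 0.968 0.081 -0.236
  outer loop
   vertex 3.6 2.7 2.3
   vertex 3.8 3.8 3.5
   vertex 3.5 0.7 1.2
  endloop
 endfacet
 facet normal 0.923 0.195 -0.332
  outer loop
   vertex 3.6 2.7 2.3
   vertex 3.0 2.3 0.4
   vertex 3.8 3.8 3.5
  endloop
 endfacet
 facet normal 0.937 0.131 -0.324
  outer loop
   vertex 3.6 2.7 2.3
   vertex 3.5 0.7 1.2
   vertex 3.0 2.3 0.4
  endloop
 endfacet
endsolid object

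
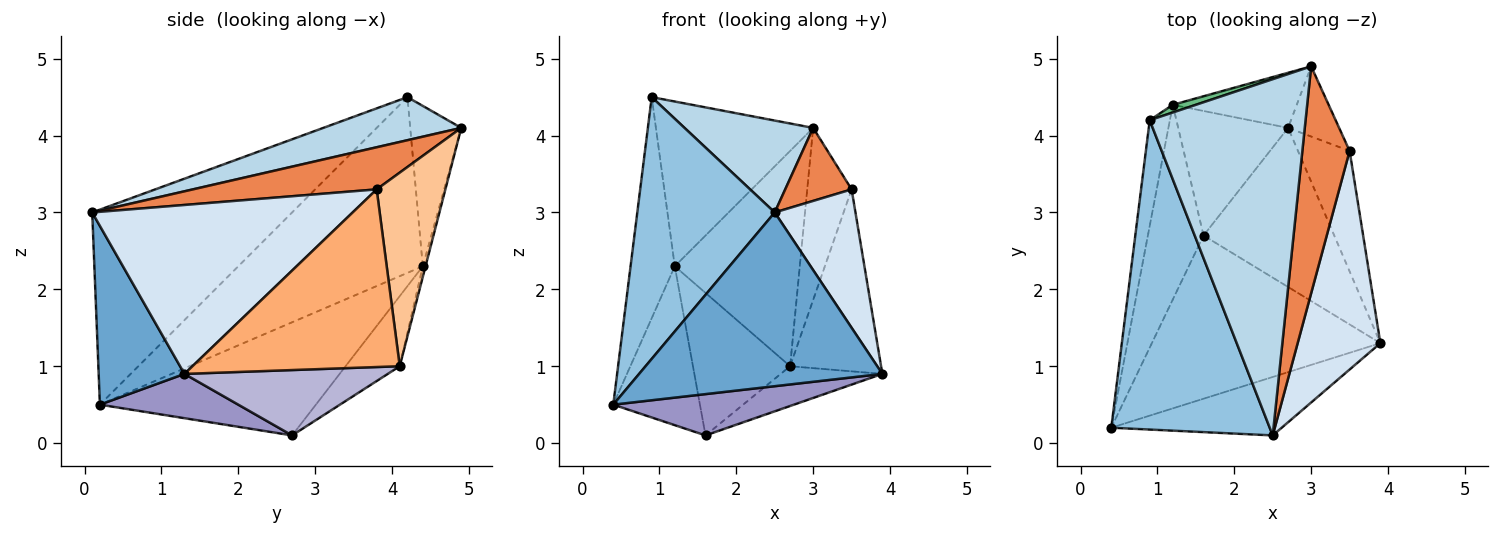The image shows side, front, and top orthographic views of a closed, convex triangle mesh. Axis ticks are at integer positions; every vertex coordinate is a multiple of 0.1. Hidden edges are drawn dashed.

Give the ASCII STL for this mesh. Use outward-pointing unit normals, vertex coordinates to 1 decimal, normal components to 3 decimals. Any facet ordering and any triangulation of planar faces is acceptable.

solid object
 facet normal 0.317 -0.899 -0.302
  outer loop
   vertex 2.5 0.1 3.0
   vertex 0.4 0.2 0.5
   vertex 3.9 1.3 0.9
  endloop
 endfacet
 facet normal -0.685 -0.471 0.556
  outer loop
   vertex 0.9 4.2 4.5
   vertex 0.4 0.2 0.5
   vertex 2.5 0.1 3.0
  endloop
 endfacet
 facet normal 0.259 -0.241 0.935
  outer loop
   vertex 0.9 4.2 4.5
   vertex 2.5 0.1 3.0
   vertex 3.0 4.9 4.1
  endloop
 endfacet
 facet normal 0.865 -0.268 0.424
  outer loop
   vertex 3.5 3.8 3.3
   vertex 2.5 0.1 3.0
   vertex 3.9 1.3 0.9
  endloop
 endfacet
 facet normal 0.647 -0.234 0.726
  outer loop
   vertex 3.5 3.8 3.3
   vertex 3.0 4.9 4.1
   vertex 2.5 0.1 3.0
  endloop
 endfacet
 facet normal 0.885 0.388 -0.257
  outer loop
   vertex 3.5 3.8 3.3
   vertex 3.9 1.3 0.9
   vertex 2.7 4.1 1.0
  endloop
 endfacet
 facet normal 0.820 0.530 -0.216
  outer loop
   vertex 3.5 3.8 3.3
   vertex 2.7 4.1 1.0
   vertex 3.0 4.9 4.1
  endloop
 endfacet
 facet normal -0.966 0.232 -0.111
  outer loop
   vertex 1.2 4.4 2.3
   vertex 0.4 0.2 0.5
   vertex 0.9 4.2 4.5
  endloop
 endfacet
 facet normal -0.308 0.950 0.044
  outer loop
   vertex 1.2 4.4 2.3
   vertex 0.9 4.2 4.5
   vertex 3.0 4.9 4.1
  endloop
 endfacet
 facet normal -0.021 0.969 -0.248
  outer loop
   vertex 1.2 4.4 2.3
   vertex 3.0 4.9 4.1
   vertex 2.7 4.1 1.0
  endloop
 endfacet
 facet normal -0.844 0.339 -0.415
  outer loop
   vertex 1.6 2.7 0.1
   vertex 0.4 0.2 0.5
   vertex 1.2 4.4 2.3
  endloop
 endfacet
 facet normal -0.387 0.694 -0.607
  outer loop
   vertex 1.6 2.7 0.1
   vertex 1.2 4.4 2.3
   vertex 2.7 4.1 1.0
  endloop
 endfacet
 facet normal 0.185 -0.241 -0.953
  outer loop
   vertex 1.6 2.7 0.1
   vertex 3.9 1.3 0.9
   vertex 0.4 0.2 0.5
  endloop
 endfacet
 facet normal 0.436 0.218 -0.873
  outer loop
   vertex 1.6 2.7 0.1
   vertex 2.7 4.1 1.0
   vertex 3.9 1.3 0.9
  endloop
 endfacet
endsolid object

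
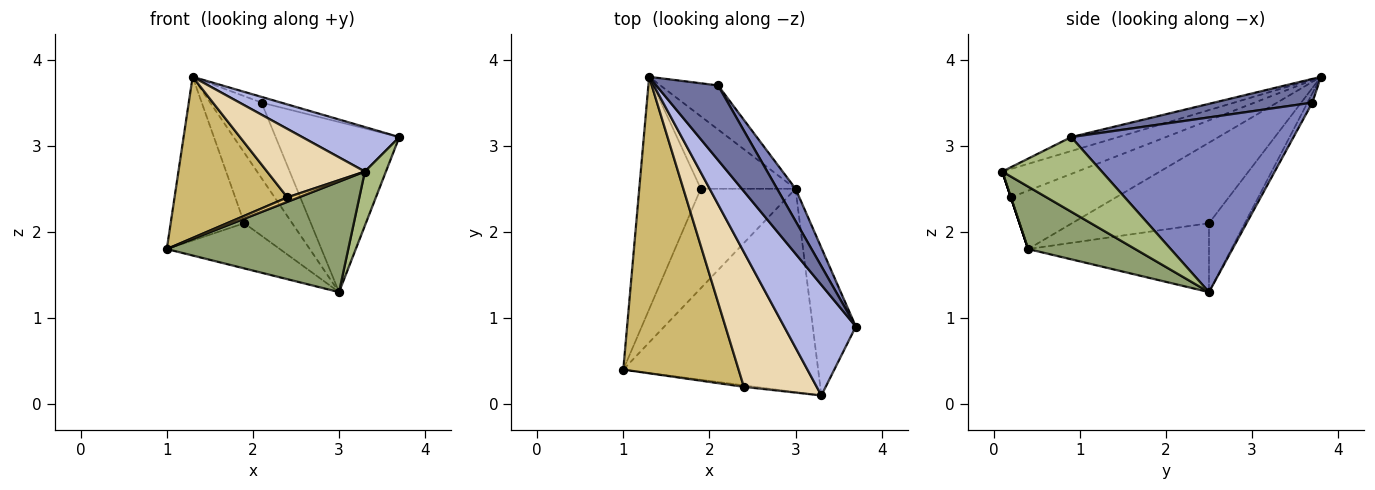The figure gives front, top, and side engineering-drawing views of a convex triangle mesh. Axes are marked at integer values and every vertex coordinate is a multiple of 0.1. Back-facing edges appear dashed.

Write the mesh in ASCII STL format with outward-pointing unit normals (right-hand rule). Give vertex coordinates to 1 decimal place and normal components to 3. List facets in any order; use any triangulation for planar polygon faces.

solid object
 facet normal 0.358 0.072 0.931
  outer loop
   vertex 2.1 3.7 3.5
   vertex 1.3 3.8 3.8
   vertex 3.7 0.9 3.1
  endloop
 endfacet
 facet normal 0.870 0.484 0.092
  outer loop
   vertex 2.1 3.7 3.5
   vertex 3.7 0.9 3.1
   vertex 3.0 2.5 1.3
  endloop
 endfacet
 facet normal -0.081 0.861 -0.503
  outer loop
   vertex 2.1 3.7 3.5
   vertex 3.0 2.5 1.3
   vertex 1.3 3.8 3.8
  endloop
 endfacet
 facet normal -0.178 -0.368 0.913
  outer loop
   vertex 3.3 0.1 2.7
   vertex 3.7 0.9 3.1
   vertex 1.3 3.8 3.8
  endloop
 endfacet
 facet normal 0.271 -0.460 -0.846
  outer loop
   vertex 3.3 0.1 2.7
   vertex 1.0 0.4 1.8
   vertex 3.0 2.5 1.3
  endloop
 endfacet
 facet normal 0.852 -0.180 -0.492
  outer loop
   vertex 3.3 0.1 2.7
   vertex 3.0 2.5 1.3
   vertex 3.7 0.9 3.1
  endloop
 endfacet
 facet normal -0.731 0.393 -0.558
  outer loop
   vertex 1.9 2.5 2.1
   vertex 1.0 0.4 1.8
   vertex 1.3 3.8 3.8
  endloop
 endfacet
 facet normal -0.552 0.345 -0.759
  outer loop
   vertex 1.9 2.5 2.1
   vertex 3.0 2.5 1.3
   vertex 1.0 0.4 1.8
  endloop
 endfacet
 facet normal -0.462 0.618 -0.636
  outer loop
   vertex 1.9 2.5 2.1
   vertex 1.3 3.8 3.8
   vertex 3.0 2.5 1.3
  endloop
 endfacet
 facet normal -0.406 -0.436 0.803
  outer loop
   vertex 2.4 0.2 2.4
   vertex 1.3 3.8 3.8
   vertex 1.0 0.4 1.8
  endloop
 endfacet
 facet normal 0.000 -0.949 -0.316
  outer loop
   vertex 2.4 0.2 2.4
   vertex 1.0 0.4 1.8
   vertex 3.3 0.1 2.7
  endloop
 endfacet
 facet normal -0.328 -0.428 0.842
  outer loop
   vertex 2.4 0.2 2.4
   vertex 3.3 0.1 2.7
   vertex 1.3 3.8 3.8
  endloop
 endfacet
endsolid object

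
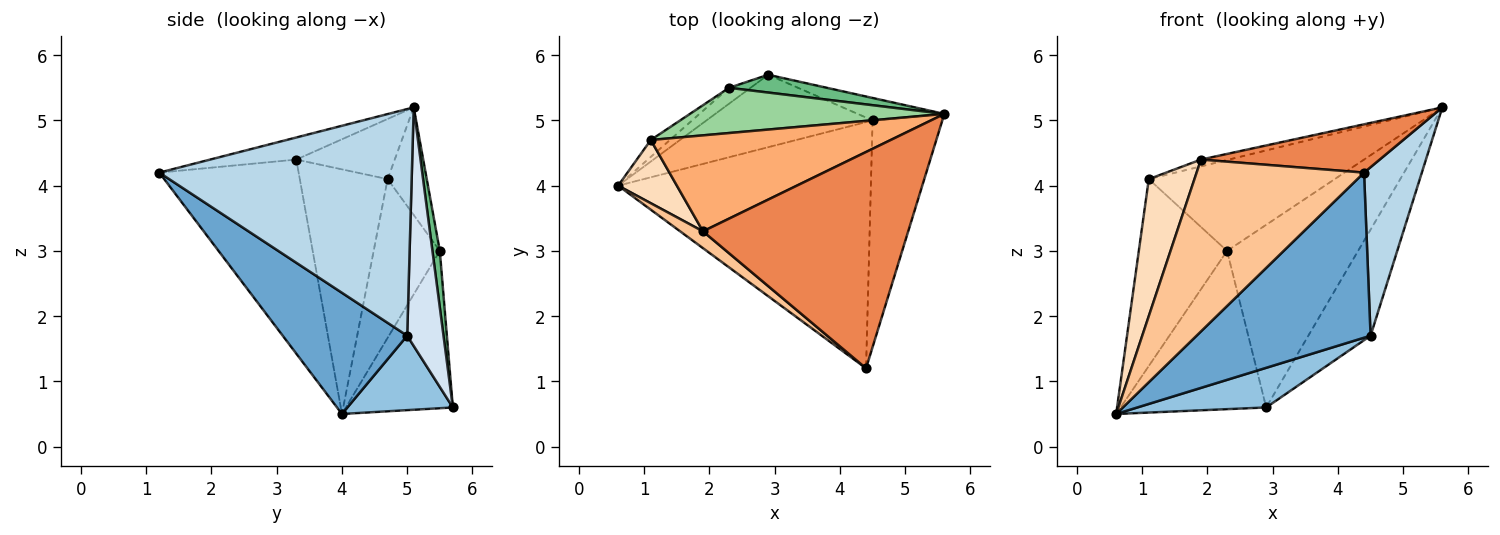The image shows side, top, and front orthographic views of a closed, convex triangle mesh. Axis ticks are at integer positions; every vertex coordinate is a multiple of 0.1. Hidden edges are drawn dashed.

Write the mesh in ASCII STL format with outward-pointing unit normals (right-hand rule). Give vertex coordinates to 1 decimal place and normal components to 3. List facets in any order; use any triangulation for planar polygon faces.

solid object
 facet normal 0.370 -0.517 -0.772
  outer loop
   vertex 4.5 5.0 1.7
   vertex 4.4 1.2 4.2
   vertex 0.6 4.0 0.5
  endloop
 endfacet
 facet normal 0.366 -0.447 -0.816
  outer loop
   vertex 4.5 5.0 1.7
   vertex 0.6 4.0 0.5
   vertex 2.9 5.7 0.6
  endloop
 endfacet
 facet normal 0.934 -0.214 -0.287
  outer loop
   vertex 4.5 5.0 1.7
   vertex 5.6 5.1 5.2
   vertex 4.4 1.2 4.2
  endloop
 endfacet
 facet normal 0.496 0.850 -0.180
  outer loop
   vertex 4.5 5.0 1.7
   vertex 2.9 5.7 0.6
   vertex 5.6 5.1 5.2
  endloop
 endfacet
 facet normal -0.104 -0.217 0.971
  outer loop
   vertex 1.9 3.3 4.4
   vertex 4.4 1.2 4.2
   vertex 5.6 5.1 5.2
  endloop
 endfacet
 facet normal -0.243 0.069 0.968
  outer loop
   vertex 1.9 3.3 4.4
   vertex 5.6 5.1 5.2
   vertex 1.1 4.7 4.1
  endloop
 endfacet
 facet normal -0.638 -0.766 0.075
  outer loop
   vertex 1.9 3.3 4.4
   vertex 0.6 4.0 0.5
   vertex 4.4 1.2 4.2
  endloop
 endfacet
 facet normal -0.868 -0.451 0.208
  outer loop
   vertex 1.9 3.3 4.4
   vertex 1.1 4.7 4.1
   vertex 0.6 4.0 0.5
  endloop
 endfacet
 facet normal 0.056 0.994 0.097
  outer loop
   vertex 2.3 5.5 3.0
   vertex 5.6 5.1 5.2
   vertex 2.9 5.7 0.6
  endloop
 endfacet
 facet normal -0.185 0.880 0.438
  outer loop
   vertex 2.3 5.5 3.0
   vertex 1.1 4.7 4.1
   vertex 5.6 5.1 5.2
  endloop
 endfacet
 facet normal -0.590 0.803 -0.081
  outer loop
   vertex 2.3 5.5 3.0
   vertex 2.9 5.7 0.6
   vertex 0.6 4.0 0.5
  endloop
 endfacet
 facet normal -0.598 0.798 -0.072
  outer loop
   vertex 2.3 5.5 3.0
   vertex 0.6 4.0 0.5
   vertex 1.1 4.7 4.1
  endloop
 endfacet
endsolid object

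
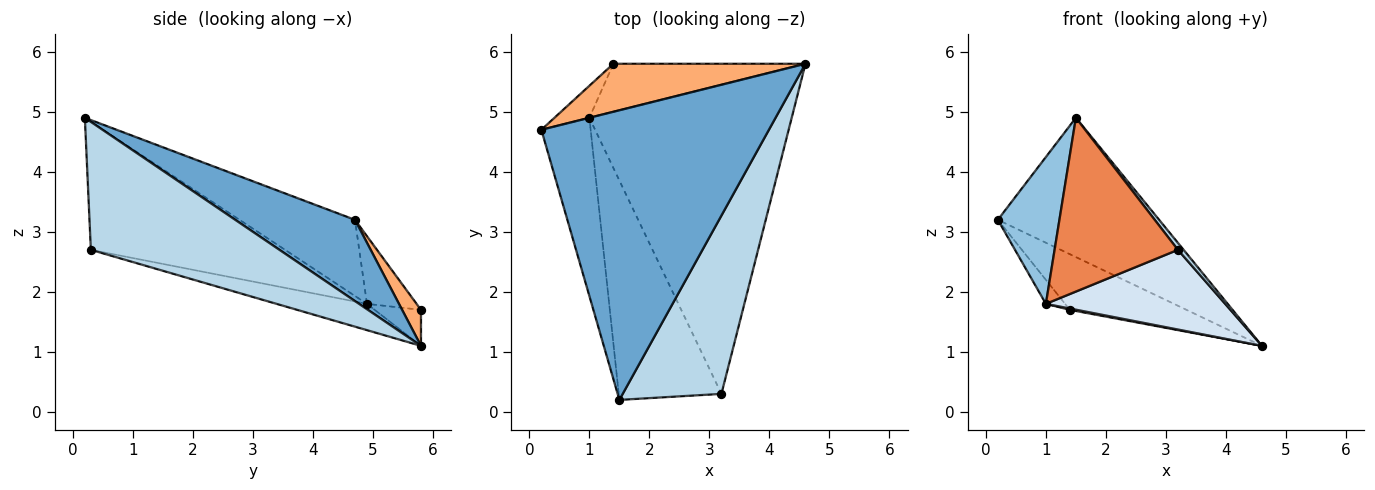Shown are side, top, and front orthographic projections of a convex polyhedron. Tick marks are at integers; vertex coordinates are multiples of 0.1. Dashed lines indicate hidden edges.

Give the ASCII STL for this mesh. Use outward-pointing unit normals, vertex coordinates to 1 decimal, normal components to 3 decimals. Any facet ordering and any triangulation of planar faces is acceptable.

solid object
 facet normal 0.306 0.413 0.858
  outer loop
   vertex 1.5 0.2 4.9
   vertex 4.6 5.8 1.1
   vertex 0.2 4.7 3.2
  endloop
 endfacet
 facet normal -0.766 -0.409 -0.496
  outer loop
   vertex 1.0 4.9 1.8
   vertex 1.5 0.2 4.9
   vertex 0.2 4.7 3.2
  endloop
 endfacet
 facet normal 0.792 -0.024 0.611
  outer loop
   vertex 3.2 0.3 2.7
   vertex 4.6 5.8 1.1
   vertex 1.5 0.2 4.9
  endloop
 endfacet
 facet normal -0.125 -0.248 -0.961
  outer loop
   vertex 3.2 0.3 2.7
   vertex 1.0 4.9 1.8
   vertex 4.6 5.8 1.1
  endloop
 endfacet
 facet normal -0.699 -0.444 -0.560
  outer loop
   vertex 3.2 0.3 2.7
   vertex 1.5 0.2 4.9
   vertex 1.0 4.9 1.8
  endloop
 endfacet
 facet normal 0.122 0.752 0.648
  outer loop
   vertex 1.4 5.8 1.7
   vertex 0.2 4.7 3.2
   vertex 4.6 5.8 1.1
  endloop
 endfacet
 facet normal -0.840 0.325 -0.434
  outer loop
   vertex 1.4 5.8 1.7
   vertex 1.0 4.9 1.8
   vertex 0.2 4.7 3.2
  endloop
 endfacet
 facet normal -0.184 -0.027 -0.983
  outer loop
   vertex 1.4 5.8 1.7
   vertex 4.6 5.8 1.1
   vertex 1.0 4.9 1.8
  endloop
 endfacet
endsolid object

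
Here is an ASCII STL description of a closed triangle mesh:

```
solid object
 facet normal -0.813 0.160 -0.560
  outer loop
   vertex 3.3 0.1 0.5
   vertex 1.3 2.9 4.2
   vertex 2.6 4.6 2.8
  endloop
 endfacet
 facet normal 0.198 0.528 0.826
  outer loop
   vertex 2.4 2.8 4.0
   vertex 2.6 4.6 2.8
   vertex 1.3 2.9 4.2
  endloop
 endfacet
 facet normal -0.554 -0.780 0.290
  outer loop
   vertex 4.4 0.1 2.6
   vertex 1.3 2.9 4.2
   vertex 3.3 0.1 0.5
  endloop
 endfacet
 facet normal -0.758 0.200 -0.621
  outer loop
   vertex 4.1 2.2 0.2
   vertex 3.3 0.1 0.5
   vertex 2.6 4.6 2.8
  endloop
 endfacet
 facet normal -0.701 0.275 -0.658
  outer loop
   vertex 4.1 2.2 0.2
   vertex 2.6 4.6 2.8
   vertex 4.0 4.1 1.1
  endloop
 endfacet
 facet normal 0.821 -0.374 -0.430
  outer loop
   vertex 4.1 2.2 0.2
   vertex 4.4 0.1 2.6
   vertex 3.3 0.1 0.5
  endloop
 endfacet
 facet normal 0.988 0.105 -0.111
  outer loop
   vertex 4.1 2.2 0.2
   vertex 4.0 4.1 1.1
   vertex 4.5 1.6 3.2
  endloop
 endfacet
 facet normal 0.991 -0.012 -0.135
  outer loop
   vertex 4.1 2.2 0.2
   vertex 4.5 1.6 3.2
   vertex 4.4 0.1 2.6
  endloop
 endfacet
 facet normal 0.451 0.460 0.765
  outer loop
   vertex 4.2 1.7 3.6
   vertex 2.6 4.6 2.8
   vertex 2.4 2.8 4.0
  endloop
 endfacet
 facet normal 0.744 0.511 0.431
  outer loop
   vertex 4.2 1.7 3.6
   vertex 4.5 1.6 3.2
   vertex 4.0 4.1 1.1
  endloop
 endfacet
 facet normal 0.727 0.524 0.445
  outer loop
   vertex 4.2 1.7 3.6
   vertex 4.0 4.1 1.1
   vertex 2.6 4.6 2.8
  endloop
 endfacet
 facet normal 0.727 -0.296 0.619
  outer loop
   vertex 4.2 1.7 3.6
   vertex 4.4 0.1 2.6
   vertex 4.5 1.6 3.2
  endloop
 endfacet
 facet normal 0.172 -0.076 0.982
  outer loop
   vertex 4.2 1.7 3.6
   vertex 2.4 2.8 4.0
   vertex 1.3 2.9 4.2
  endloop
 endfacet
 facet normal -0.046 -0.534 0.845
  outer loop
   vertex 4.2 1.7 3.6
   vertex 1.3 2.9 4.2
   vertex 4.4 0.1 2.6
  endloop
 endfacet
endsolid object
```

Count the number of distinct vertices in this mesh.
9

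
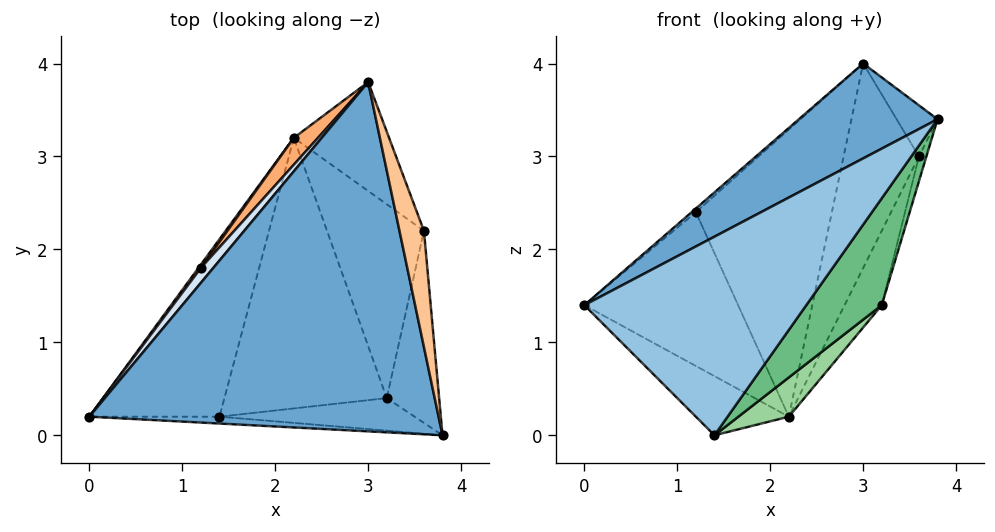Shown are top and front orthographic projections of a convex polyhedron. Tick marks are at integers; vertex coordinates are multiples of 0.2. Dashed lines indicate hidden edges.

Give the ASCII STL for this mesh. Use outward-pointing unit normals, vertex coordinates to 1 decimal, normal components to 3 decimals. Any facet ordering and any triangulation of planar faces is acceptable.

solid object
 facet normal -0.463 -0.232 0.856
  outer loop
   vertex 3.0 3.8 4.0
   vertex 0.0 0.2 1.4
   vertex 3.8 0.0 3.4
  endloop
 endfacet
 facet normal -0.034 -0.999 -0.034
  outer loop
   vertex 1.4 0.2 0.0
   vertex 3.8 0.0 3.4
   vertex 0.0 0.2 1.4
  endloop
 endfacet
 facet normal -0.688 0.229 -0.688
  outer loop
   vertex 2.2 3.2 0.2
   vertex 1.4 0.2 0.0
   vertex 0.0 0.2 1.4
  endloop
 endfacet
 facet normal -0.749 0.161 0.642
  outer loop
   vertex 1.2 1.8 2.4
   vertex 0.0 0.2 1.4
   vertex 3.0 3.8 4.0
  endloop
 endfacet
 facet normal -0.804 0.595 0.013
  outer loop
   vertex 1.2 1.8 2.4
   vertex 2.2 3.2 0.2
   vertex 0.0 0.2 1.4
  endloop
 endfacet
 facet normal -0.765 0.641 0.060
  outer loop
   vertex 1.2 1.8 2.4
   vertex 3.0 3.8 4.0
   vertex 2.2 3.2 0.2
  endloop
 endfacet
 facet normal 0.933 0.145 0.329
  outer loop
   vertex 3.6 2.2 3.0
   vertex 3.0 3.8 4.0
   vertex 3.8 0.0 3.4
  endloop
 endfacet
 facet normal 0.844 0.474 -0.252
  outer loop
   vertex 3.6 2.2 3.0
   vertex 2.2 3.2 0.2
   vertex 3.0 3.8 4.0
  endloop
 endfacet
 facet normal 0.316 -0.908 -0.276
  outer loop
   vertex 3.2 0.4 1.4
   vertex 3.8 0.0 3.4
   vertex 1.4 0.2 0.0
  endloop
 endfacet
 facet normal 0.618 -0.113 -0.778
  outer loop
   vertex 3.2 0.4 1.4
   vertex 1.4 0.2 0.0
   vertex 2.2 3.2 0.2
  endloop
 endfacet
 facet normal 0.959 0.036 -0.281
  outer loop
   vertex 3.2 0.4 1.4
   vertex 3.6 2.2 3.0
   vertex 3.8 0.0 3.4
  endloop
 endfacet
 facet normal 0.905 0.153 -0.398
  outer loop
   vertex 3.2 0.4 1.4
   vertex 2.2 3.2 0.2
   vertex 3.6 2.2 3.0
  endloop
 endfacet
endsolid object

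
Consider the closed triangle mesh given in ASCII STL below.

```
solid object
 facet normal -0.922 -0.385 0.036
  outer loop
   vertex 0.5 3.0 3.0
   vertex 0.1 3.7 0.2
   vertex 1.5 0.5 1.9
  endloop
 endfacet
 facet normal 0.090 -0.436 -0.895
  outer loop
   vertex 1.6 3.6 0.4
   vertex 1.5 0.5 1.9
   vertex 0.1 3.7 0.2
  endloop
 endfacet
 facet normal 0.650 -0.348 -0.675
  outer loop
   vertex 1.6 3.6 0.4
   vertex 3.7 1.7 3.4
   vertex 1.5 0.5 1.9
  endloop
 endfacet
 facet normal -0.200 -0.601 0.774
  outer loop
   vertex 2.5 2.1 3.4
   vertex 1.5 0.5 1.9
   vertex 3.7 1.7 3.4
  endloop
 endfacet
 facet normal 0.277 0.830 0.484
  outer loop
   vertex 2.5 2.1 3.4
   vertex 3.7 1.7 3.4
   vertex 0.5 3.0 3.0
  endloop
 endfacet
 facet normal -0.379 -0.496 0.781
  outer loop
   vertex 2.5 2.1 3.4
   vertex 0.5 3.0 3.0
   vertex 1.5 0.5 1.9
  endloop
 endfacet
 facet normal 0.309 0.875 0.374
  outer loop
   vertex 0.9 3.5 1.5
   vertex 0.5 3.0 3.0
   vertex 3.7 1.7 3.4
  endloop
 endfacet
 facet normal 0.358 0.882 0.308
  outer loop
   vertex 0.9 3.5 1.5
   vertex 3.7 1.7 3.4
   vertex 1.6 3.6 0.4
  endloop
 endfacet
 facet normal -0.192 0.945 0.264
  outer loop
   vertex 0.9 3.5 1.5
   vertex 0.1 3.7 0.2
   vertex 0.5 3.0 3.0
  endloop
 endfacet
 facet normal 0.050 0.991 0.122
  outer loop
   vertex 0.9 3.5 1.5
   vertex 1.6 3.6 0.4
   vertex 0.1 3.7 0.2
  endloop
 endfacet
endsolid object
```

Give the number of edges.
15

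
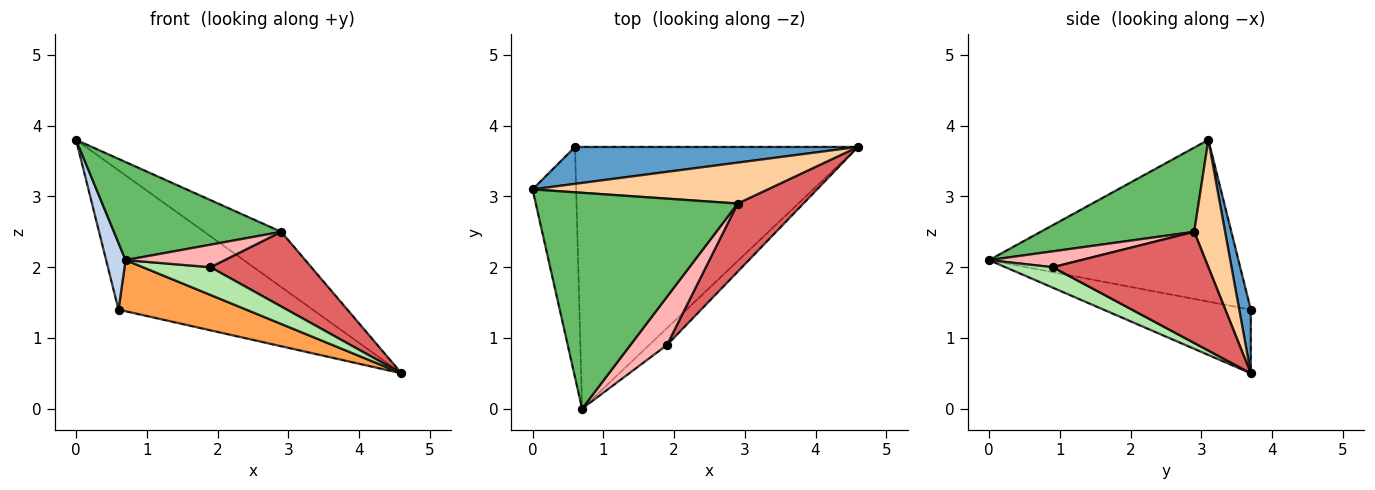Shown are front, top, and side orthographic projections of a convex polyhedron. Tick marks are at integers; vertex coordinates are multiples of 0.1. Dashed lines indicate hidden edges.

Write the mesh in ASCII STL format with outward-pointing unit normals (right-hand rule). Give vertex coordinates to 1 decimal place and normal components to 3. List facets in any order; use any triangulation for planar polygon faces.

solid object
 facet normal 0.058 0.965 0.256
  outer loop
   vertex 0.6 3.7 1.4
   vertex 0.0 3.1 3.8
   vertex 4.6 3.7 0.5
  endloop
 endfacet
 facet normal -0.963 -0.075 -0.259
  outer loop
   vertex 0.6 3.7 1.4
   vertex 0.7 0.0 2.1
   vertex 0.0 3.1 3.8
  endloop
 endfacet
 facet normal -0.216 -0.187 -0.958
  outer loop
   vertex 0.6 3.7 1.4
   vertex 4.6 3.7 0.5
   vertex 0.7 0.0 2.1
  endloop
 endfacet
 facet normal 0.307 0.765 0.567
  outer loop
   vertex 2.9 2.9 2.5
   vertex 4.6 3.7 0.5
   vertex 0.0 3.1 3.8
  endloop
 endfacet
 facet normal 0.355 -0.387 0.851
  outer loop
   vertex 2.9 2.9 2.5
   vertex 0.0 3.1 3.8
   vertex 0.7 0.0 2.1
  endloop
 endfacet
 facet normal 0.513 -0.734 -0.446
  outer loop
   vertex 1.9 0.9 2.0
   vertex 0.7 0.0 2.1
   vertex 4.6 3.7 0.5
  endloop
 endfacet
 facet normal 0.752 -0.487 0.444
  outer loop
   vertex 1.9 0.9 2.0
   vertex 4.6 3.7 0.5
   vertex 2.9 2.9 2.5
  endloop
 endfacet
 facet normal 0.366 -0.394 0.843
  outer loop
   vertex 1.9 0.9 2.0
   vertex 2.9 2.9 2.5
   vertex 0.7 0.0 2.1
  endloop
 endfacet
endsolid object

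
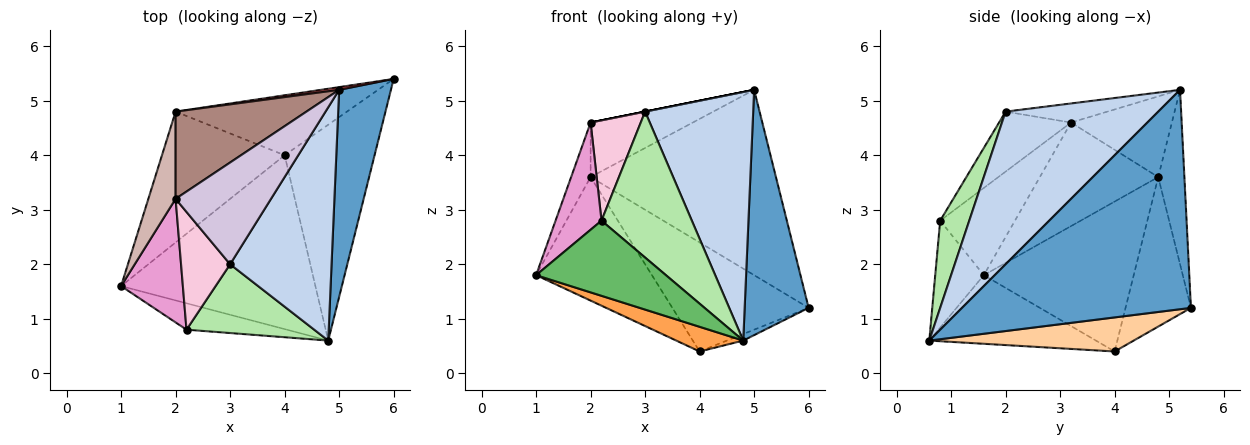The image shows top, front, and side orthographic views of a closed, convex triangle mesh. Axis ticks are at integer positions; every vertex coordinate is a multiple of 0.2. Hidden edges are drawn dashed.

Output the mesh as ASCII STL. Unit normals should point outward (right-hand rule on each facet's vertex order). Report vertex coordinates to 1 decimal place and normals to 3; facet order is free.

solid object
 facet normal 0.939 -0.262 0.222
  outer loop
   vertex 5.0 5.2 5.2
   vertex 4.8 0.6 0.6
   vertex 6.0 5.4 1.2
  endloop
 endfacet
 facet normal 0.717 -0.508 0.477
  outer loop
   vertex 3.0 2.0 4.8
   vertex 4.8 0.6 0.6
   vertex 5.0 5.2 5.2
  endloop
 endfacet
 facet normal -0.330 -0.133 -0.935
  outer loop
   vertex 4.0 4.0 0.4
   vertex 4.8 0.6 0.6
   vertex 1.0 1.6 1.8
  endloop
 endfacet
 facet normal 0.354 0.028 -0.935
  outer loop
   vertex 4.0 4.0 0.4
   vertex 6.0 5.4 1.2
   vertex 4.8 0.6 0.6
  endloop
 endfacet
 facet normal -0.333 -0.890 -0.312
  outer loop
   vertex 2.2 0.8 2.8
   vertex 1.0 1.6 1.8
   vertex 4.8 0.6 0.6
  endloop
 endfacet
 facet normal 0.280 -0.869 0.409
  outer loop
   vertex 2.2 0.8 2.8
   vertex 4.8 0.6 0.6
   vertex 3.0 2.0 4.8
  endloop
 endfacet
 facet normal -0.140 0.990 0.015
  outer loop
   vertex 2.0 4.8 3.6
   vertex 5.0 5.2 5.2
   vertex 6.0 5.4 1.2
  endloop
 endfacet
 facet normal -0.388 0.808 -0.444
  outer loop
   vertex 2.0 4.8 3.6
   vertex 6.0 5.4 1.2
   vertex 4.0 4.0 0.4
  endloop
 endfacet
 facet normal -0.664 0.513 -0.543
  outer loop
   vertex 2.0 4.8 3.6
   vertex 4.0 4.0 0.4
   vertex 1.0 1.6 1.8
  endloop
 endfacet
 facet normal -0.196 0.000 0.981
  outer loop
   vertex 2.0 3.2 4.6
   vertex 3.0 2.0 4.8
   vertex 5.0 5.2 5.2
  endloop
 endfacet
 facet normal -0.463 0.470 0.751
  outer loop
   vertex 2.0 3.2 4.6
   vertex 5.0 5.2 5.2
   vertex 2.0 4.8 3.6
  endloop
 endfacet
 facet normal -0.955 0.157 0.251
  outer loop
   vertex 2.0 3.2 4.6
   vertex 2.0 4.8 3.6
   vertex 1.0 1.6 1.8
  endloop
 endfacet
 facet normal -0.729 -0.448 0.517
  outer loop
   vertex 2.0 3.2 4.6
   vertex 1.0 1.6 1.8
   vertex 2.2 0.8 2.8
  endloop
 endfacet
 facet normal -0.681 -0.475 0.557
  outer loop
   vertex 2.0 3.2 4.6
   vertex 2.2 0.8 2.8
   vertex 3.0 2.0 4.8
  endloop
 endfacet
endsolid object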